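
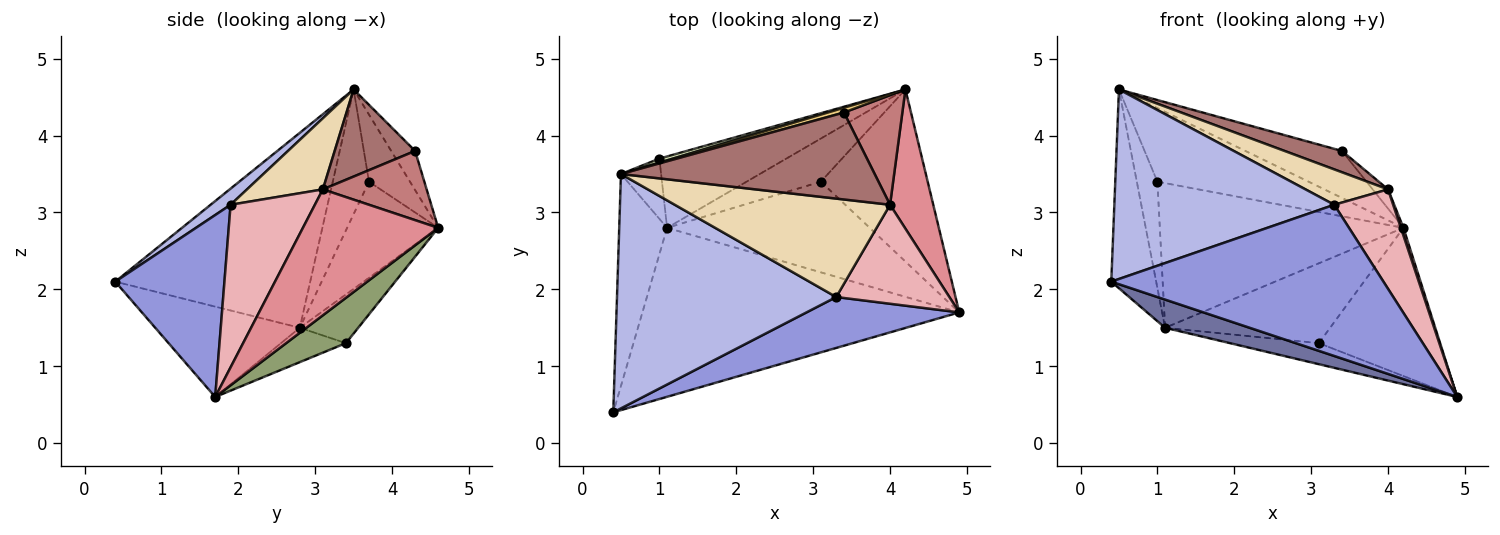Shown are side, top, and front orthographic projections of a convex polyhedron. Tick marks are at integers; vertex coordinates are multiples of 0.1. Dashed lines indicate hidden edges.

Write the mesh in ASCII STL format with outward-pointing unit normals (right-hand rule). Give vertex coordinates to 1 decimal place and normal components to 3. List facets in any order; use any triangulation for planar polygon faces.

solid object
 facet normal -0.271 -0.158 -0.950
  outer loop
   vertex 1.1 2.8 1.5
   vertex 4.9 1.7 0.6
   vertex 0.4 0.4 2.1
  endloop
 endfacet
 facet normal -0.948 0.218 -0.233
  outer loop
   vertex 1.1 2.8 1.5
   vertex 0.4 0.4 2.1
   vertex 0.5 3.5 4.6
  endloop
 endfacet
 facet normal 0.355 -0.886 0.298
  outer loop
   vertex 3.3 1.9 3.1
   vertex 0.4 0.4 2.1
   vertex 4.9 1.7 0.6
  endloop
 endfacet
 facet normal 0.057 -0.628 0.776
  outer loop
   vertex 3.3 1.9 3.1
   vertex 0.5 3.5 4.6
   vertex 0.4 0.4 2.1
  endloop
 endfacet
 facet normal 0.306 0.621 -0.721
  outer loop
   vertex 3.1 3.4 1.3
   vertex 4.2 4.6 2.8
   vertex 4.9 1.7 0.6
  endloop
 endfacet
 facet normal -0.163 0.223 -0.961
  outer loop
   vertex 3.1 3.4 1.3
   vertex 4.9 1.7 0.6
   vertex 1.1 2.8 1.5
  endloop
 endfacet
 facet normal -0.297 0.840 -0.454
  outer loop
   vertex 3.1 3.4 1.3
   vertex 1.1 2.8 1.5
   vertex 4.2 4.6 2.8
  endloop
 endfacet
 facet normal -0.261 0.964 0.052
  outer loop
   vertex 1.0 3.7 3.4
   vertex 0.5 3.5 4.6
   vertex 4.2 4.6 2.8
  endloop
 endfacet
 facet normal -0.318 0.850 -0.420
  outer loop
   vertex 1.0 3.7 3.4
   vertex 4.2 4.6 2.8
   vertex 1.1 2.8 1.5
  endloop
 endfacet
 facet normal -0.837 0.476 -0.270
  outer loop
   vertex 1.0 3.7 3.4
   vertex 1.1 2.8 1.5
   vertex 0.5 3.5 4.6
  endloop
 endfacet
 facet normal -0.239 0.966 0.098
  outer loop
   vertex 3.4 4.3 3.8
   vertex 4.2 4.6 2.8
   vertex 0.5 3.5 4.6
  endloop
 endfacet
 facet normal 0.297 -0.323 0.899
  outer loop
   vertex 4.0 3.1 3.3
   vertex 0.5 3.5 4.6
   vertex 3.3 1.9 3.1
  endloop
 endfacet
 facet normal 0.316 -0.226 0.921
  outer loop
   vertex 4.0 3.1 3.3
   vertex 3.4 4.3 3.8
   vertex 0.5 3.5 4.6
  endloop
 endfacet
 facet normal 0.759 0.112 0.641
  outer loop
   vertex 4.0 3.1 3.3
   vertex 4.2 4.6 2.8
   vertex 3.4 4.3 3.8
  endloop
 endfacet
 facet normal 0.946 -0.018 0.325
  outer loop
   vertex 4.0 3.1 3.3
   vertex 4.9 1.7 0.6
   vertex 4.2 4.6 2.8
  endloop
 endfacet
 facet normal 0.712 -0.498 0.495
  outer loop
   vertex 4.0 3.1 3.3
   vertex 3.3 1.9 3.1
   vertex 4.9 1.7 0.6
  endloop
 endfacet
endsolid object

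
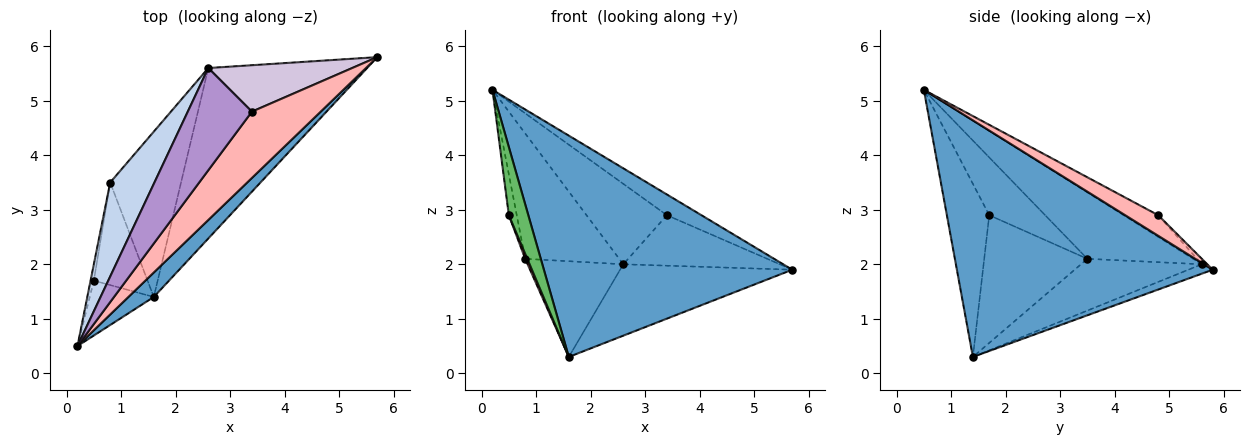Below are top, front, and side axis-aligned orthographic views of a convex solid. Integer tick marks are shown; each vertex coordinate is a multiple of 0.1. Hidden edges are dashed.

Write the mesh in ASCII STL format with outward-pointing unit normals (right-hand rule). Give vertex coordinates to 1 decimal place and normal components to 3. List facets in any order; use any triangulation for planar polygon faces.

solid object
 facet normal 0.715 -0.695 0.077
  outer loop
   vertex 1.6 1.4 0.3
   vertex 5.7 5.8 1.9
   vertex 0.2 0.5 5.2
  endloop
 endfacet
 facet normal -0.669 0.595 0.446
  outer loop
   vertex 2.6 5.6 2.0
   vertex 0.8 3.5 2.1
   vertex 0.2 0.5 5.2
  endloop
 endfacet
 facet normal -0.055 0.386 -0.921
  outer loop
   vertex 2.6 5.6 2.0
   vertex 5.7 5.8 1.9
   vertex 1.6 1.4 0.3
  endloop
 endfacet
 facet normal -0.535 0.423 -0.731
  outer loop
   vertex 2.6 5.6 2.0
   vertex 1.6 1.4 0.3
   vertex 0.8 3.5 2.1
  endloop
 endfacet
 facet normal -0.861 -0.396 -0.319
  outer loop
   vertex 0.5 1.7 2.9
   vertex 1.6 1.4 0.3
   vertex 0.2 0.5 5.2
  endloop
 endfacet
 facet normal -0.989 0.140 -0.056
  outer loop
   vertex 0.5 1.7 2.9
   vertex 0.2 0.5 5.2
   vertex 0.8 3.5 2.1
  endloop
 endfacet
 facet normal -0.922 -0.019 -0.388
  outer loop
   vertex 0.5 1.7 2.9
   vertex 0.8 3.5 2.1
   vertex 1.6 1.4 0.3
  endloop
 endfacet
 facet normal 0.274 0.287 0.918
  outer loop
   vertex 3.4 4.8 2.9
   vertex 0.2 0.5 5.2
   vertex 5.7 5.8 1.9
  endloop
 endfacet
 facet normal -0.257 0.598 0.760
  outer loop
   vertex 3.4 4.8 2.9
   vertex 2.6 5.6 2.0
   vertex 0.2 0.5 5.2
  endloop
 endfacet
 facet normal -0.026 0.736 0.677
  outer loop
   vertex 3.4 4.8 2.9
   vertex 5.7 5.8 1.9
   vertex 2.6 5.6 2.0
  endloop
 endfacet
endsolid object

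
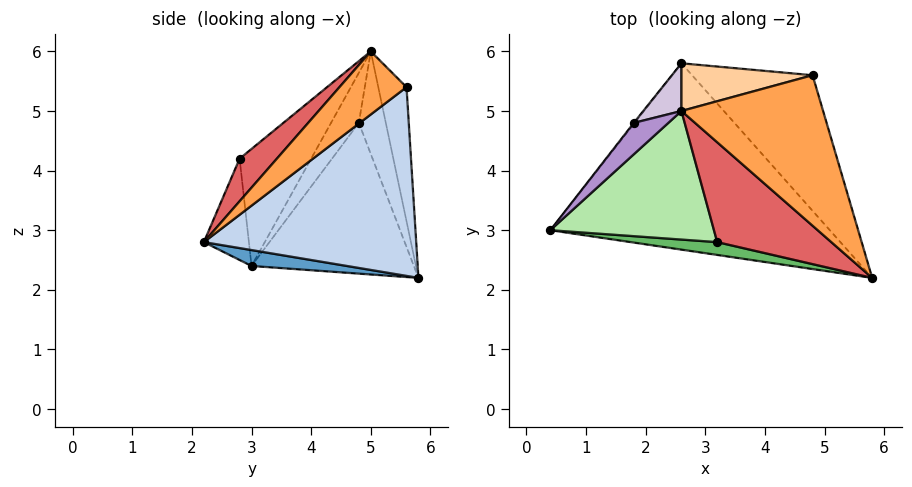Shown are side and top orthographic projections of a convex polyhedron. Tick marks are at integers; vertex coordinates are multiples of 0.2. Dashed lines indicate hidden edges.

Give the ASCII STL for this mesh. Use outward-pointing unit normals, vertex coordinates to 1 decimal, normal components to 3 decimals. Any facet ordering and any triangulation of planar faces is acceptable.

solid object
 facet normal 0.056 -0.115 -0.992
  outer loop
   vertex 2.6 5.8 2.2
   vertex 5.8 2.2 2.8
   vertex 0.4 3.0 2.4
  endloop
 endfacet
 facet normal 0.704 0.551 -0.449
  outer loop
   vertex 4.8 5.6 5.4
   vertex 5.8 2.2 2.8
   vertex 2.6 5.8 2.2
  endloop
 endfacet
 facet normal 0.352 -0.501 0.791
  outer loop
   vertex 4.8 5.6 5.4
   vertex 2.6 5.0 6.0
   vertex 5.8 2.2 2.8
  endloop
 endfacet
 facet normal -0.206 0.958 0.202
  outer loop
   vertex 4.8 5.6 5.4
   vertex 2.6 5.8 2.2
   vertex 2.6 5.0 6.0
  endloop
 endfacet
 facet normal -0.155 -0.979 0.132
  outer loop
   vertex 3.2 2.8 4.2
   vertex 0.4 3.0 2.4
   vertex 5.8 2.2 2.8
  endloop
 endfacet
 facet normal -0.449 -0.636 0.628
  outer loop
   vertex 3.2 2.8 4.2
   vertex 2.6 5.0 6.0
   vertex 0.4 3.0 2.4
  endloop
 endfacet
 facet normal 0.290 -0.557 0.778
  outer loop
   vertex 3.2 2.8 4.2
   vertex 5.8 2.2 2.8
   vertex 2.6 5.0 6.0
  endloop
 endfacet
 facet normal -0.786 0.618 -0.004
  outer loop
   vertex 1.8 4.8 4.8
   vertex 2.6 5.8 2.2
   vertex 0.4 3.0 2.4
  endloop
 endfacet
 facet normal -0.817 -0.117 0.564
  outer loop
   vertex 1.8 4.8 4.8
   vertex 0.4 3.0 2.4
   vertex 2.6 5.0 6.0
  endloop
 endfacet
 facet normal -0.484 0.856 0.180
  outer loop
   vertex 1.8 4.8 4.8
   vertex 2.6 5.0 6.0
   vertex 2.6 5.8 2.2
  endloop
 endfacet
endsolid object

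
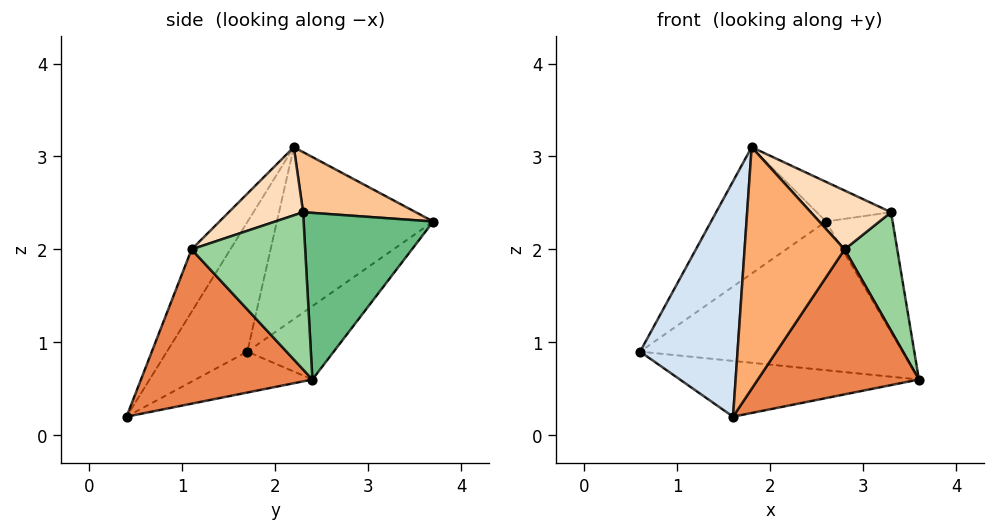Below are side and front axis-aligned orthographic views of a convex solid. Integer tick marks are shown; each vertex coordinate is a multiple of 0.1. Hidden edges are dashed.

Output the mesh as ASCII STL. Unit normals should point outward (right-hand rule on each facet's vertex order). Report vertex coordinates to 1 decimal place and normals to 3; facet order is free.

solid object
 facet normal -0.231 0.702 -0.673
  outer loop
   vertex 2.6 3.7 2.3
   vertex 3.6 2.4 0.6
   vertex 0.6 1.7 0.9
  endloop
 endfacet
 facet normal -0.771 0.567 0.292
  outer loop
   vertex 1.8 2.2 3.1
   vertex 2.6 3.7 2.3
   vertex 0.6 1.7 0.9
  endloop
 endfacet
 facet normal -0.175 0.359 -0.917
  outer loop
   vertex 1.6 0.4 0.2
   vertex 0.6 1.7 0.9
   vertex 3.6 2.4 0.6
  endloop
 endfacet
 facet normal -0.564 -0.683 0.463
  outer loop
   vertex 1.6 0.4 0.2
   vertex 1.8 2.2 3.1
   vertex 0.6 1.7 0.9
  endloop
 endfacet
 facet normal 0.712 -0.669 -0.214
  outer loop
   vertex 2.8 1.1 2.0
   vertex 1.6 0.4 0.2
   vertex 3.6 2.4 0.6
  endloop
 endfacet
 facet normal -0.310 -0.798 0.517
  outer loop
   vertex 2.8 1.1 2.0
   vertex 1.8 2.2 3.1
   vertex 1.6 0.4 0.2
  endloop
 endfacet
 facet normal 0.394 0.260 0.882
  outer loop
   vertex 3.3 2.3 2.4
   vertex 2.6 3.7 2.3
   vertex 1.8 2.2 3.1
  endloop
 endfacet
 facet normal 0.404 -0.436 0.804
  outer loop
   vertex 3.3 2.3 2.4
   vertex 1.8 2.2 3.1
   vertex 2.8 1.1 2.0
  endloop
 endfacet
 facet normal 0.876 0.450 0.171
  outer loop
   vertex 3.3 2.3 2.4
   vertex 3.6 2.4 0.6
   vertex 2.6 3.7 2.3
  endloop
 endfacet
 facet normal 0.900 -0.417 0.127
  outer loop
   vertex 3.3 2.3 2.4
   vertex 2.8 1.1 2.0
   vertex 3.6 2.4 0.6
  endloop
 endfacet
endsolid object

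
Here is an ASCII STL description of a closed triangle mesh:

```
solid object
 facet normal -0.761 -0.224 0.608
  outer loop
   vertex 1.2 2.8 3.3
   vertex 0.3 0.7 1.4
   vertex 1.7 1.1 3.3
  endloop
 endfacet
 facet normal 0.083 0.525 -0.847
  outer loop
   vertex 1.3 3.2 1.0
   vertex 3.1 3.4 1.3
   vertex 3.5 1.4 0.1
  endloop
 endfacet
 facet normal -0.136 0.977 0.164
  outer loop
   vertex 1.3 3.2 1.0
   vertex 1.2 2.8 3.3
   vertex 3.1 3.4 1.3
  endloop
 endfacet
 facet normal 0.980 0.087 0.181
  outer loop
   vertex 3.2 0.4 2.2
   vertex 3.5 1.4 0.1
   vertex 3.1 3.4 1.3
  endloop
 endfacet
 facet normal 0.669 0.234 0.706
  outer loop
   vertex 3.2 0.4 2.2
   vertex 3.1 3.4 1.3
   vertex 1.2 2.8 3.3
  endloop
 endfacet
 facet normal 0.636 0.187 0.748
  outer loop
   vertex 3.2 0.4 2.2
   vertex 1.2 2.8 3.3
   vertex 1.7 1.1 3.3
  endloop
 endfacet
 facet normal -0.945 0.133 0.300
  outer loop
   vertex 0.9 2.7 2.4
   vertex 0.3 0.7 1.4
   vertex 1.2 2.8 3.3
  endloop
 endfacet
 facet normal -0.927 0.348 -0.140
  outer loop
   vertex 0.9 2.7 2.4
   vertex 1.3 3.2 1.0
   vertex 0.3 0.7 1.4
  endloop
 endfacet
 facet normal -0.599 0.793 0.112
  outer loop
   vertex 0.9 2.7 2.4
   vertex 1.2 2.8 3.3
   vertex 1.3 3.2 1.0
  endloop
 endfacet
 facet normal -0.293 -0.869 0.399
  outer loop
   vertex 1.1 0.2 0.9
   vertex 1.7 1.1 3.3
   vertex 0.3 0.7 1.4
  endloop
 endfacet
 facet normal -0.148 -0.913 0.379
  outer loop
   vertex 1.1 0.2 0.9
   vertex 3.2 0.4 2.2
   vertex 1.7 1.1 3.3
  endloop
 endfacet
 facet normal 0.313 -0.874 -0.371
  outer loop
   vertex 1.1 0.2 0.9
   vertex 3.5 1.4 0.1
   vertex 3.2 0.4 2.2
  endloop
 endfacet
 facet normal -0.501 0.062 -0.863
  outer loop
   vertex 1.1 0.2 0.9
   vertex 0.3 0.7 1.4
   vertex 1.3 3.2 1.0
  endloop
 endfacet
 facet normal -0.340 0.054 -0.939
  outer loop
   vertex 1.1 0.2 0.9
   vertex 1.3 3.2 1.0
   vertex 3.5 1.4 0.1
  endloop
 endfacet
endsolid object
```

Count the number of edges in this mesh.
21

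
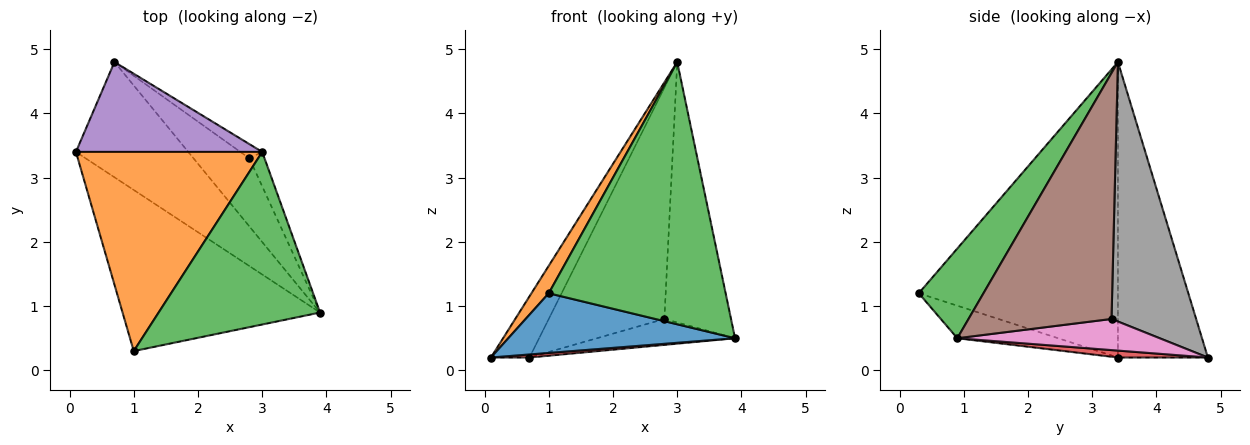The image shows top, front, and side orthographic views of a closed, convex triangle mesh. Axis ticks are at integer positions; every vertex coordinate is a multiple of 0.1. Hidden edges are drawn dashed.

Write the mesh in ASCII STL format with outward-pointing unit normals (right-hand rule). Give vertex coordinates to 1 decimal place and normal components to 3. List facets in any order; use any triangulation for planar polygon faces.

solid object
 facet normal -0.153 -0.343 -0.927
  outer loop
   vertex 1.0 0.3 1.2
   vertex 0.1 3.4 0.2
   vertex 3.9 0.9 0.5
  endloop
 endfacet
 facet normal -0.844 -0.073 0.532
  outer loop
   vertex 3.0 3.4 4.8
   vertex 0.1 3.4 0.2
   vertex 1.0 0.3 1.2
  endloop
 endfacet
 facet normal 0.292 -0.799 0.526
  outer loop
   vertex 3.0 3.4 4.8
   vertex 1.0 0.3 1.2
   vertex 3.9 0.9 0.5
  endloop
 endfacet
 facet normal 0.061 -0.026 -0.998
  outer loop
   vertex 0.7 4.8 0.2
   vertex 3.9 0.9 0.5
   vertex 0.1 3.4 0.2
  endloop
 endfacet
 facet normal -0.795 0.341 0.501
  outer loop
   vertex 0.7 4.8 0.2
   vertex 0.1 3.4 0.2
   vertex 3.0 3.4 4.8
  endloop
 endfacet
 facet normal 0.905 0.422 -0.056
  outer loop
   vertex 2.8 3.3 0.8
   vertex 3.0 3.4 4.8
   vertex 3.9 0.9 0.5
  endloop
 endfacet
 facet normal 0.462 0.315 -0.829
  outer loop
   vertex 2.8 3.3 0.8
   vertex 3.9 0.9 0.5
   vertex 0.7 4.8 0.2
  endloop
 endfacet
 facet normal 0.590 0.806 -0.050
  outer loop
   vertex 2.8 3.3 0.8
   vertex 0.7 4.8 0.2
   vertex 3.0 3.4 4.8
  endloop
 endfacet
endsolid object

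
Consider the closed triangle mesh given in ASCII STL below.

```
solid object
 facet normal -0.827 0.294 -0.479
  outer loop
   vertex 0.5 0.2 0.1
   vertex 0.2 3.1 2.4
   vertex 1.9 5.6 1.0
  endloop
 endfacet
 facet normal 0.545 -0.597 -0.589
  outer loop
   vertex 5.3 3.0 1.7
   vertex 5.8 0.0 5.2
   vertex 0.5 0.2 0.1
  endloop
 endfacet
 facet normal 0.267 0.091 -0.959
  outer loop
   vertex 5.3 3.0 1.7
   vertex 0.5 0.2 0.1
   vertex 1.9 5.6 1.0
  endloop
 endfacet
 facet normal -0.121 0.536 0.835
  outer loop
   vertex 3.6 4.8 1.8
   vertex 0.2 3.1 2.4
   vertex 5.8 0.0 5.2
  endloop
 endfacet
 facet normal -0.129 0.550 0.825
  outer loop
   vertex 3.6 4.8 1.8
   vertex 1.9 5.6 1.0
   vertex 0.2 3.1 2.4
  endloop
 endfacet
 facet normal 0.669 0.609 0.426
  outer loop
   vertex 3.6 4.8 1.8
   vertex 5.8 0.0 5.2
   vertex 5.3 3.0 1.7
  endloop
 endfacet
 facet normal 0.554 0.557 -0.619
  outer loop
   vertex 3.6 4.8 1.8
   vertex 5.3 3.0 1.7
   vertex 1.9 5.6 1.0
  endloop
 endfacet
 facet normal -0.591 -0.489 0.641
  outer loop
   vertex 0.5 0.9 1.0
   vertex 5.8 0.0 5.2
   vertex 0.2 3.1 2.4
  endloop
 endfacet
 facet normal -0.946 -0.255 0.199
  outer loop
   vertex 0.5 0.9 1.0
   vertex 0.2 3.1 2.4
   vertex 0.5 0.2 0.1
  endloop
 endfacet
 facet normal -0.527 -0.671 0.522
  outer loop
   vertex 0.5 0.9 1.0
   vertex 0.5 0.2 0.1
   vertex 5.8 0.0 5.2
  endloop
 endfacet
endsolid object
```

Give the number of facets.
10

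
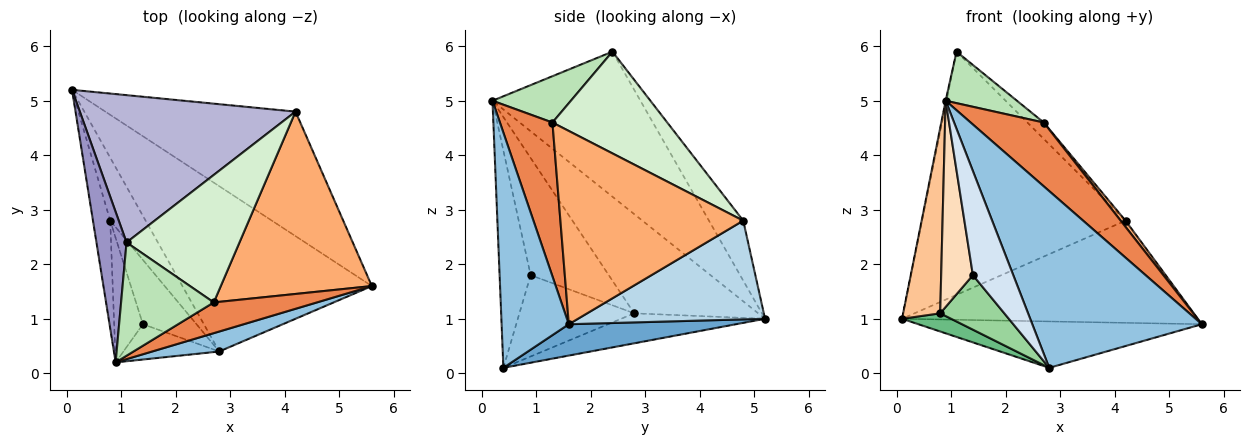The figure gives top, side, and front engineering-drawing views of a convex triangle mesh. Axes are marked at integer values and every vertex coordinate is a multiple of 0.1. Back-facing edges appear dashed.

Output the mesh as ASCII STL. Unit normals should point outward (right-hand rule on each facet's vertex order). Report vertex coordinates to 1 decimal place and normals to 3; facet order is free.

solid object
 facet normal 0.157 0.267 -0.951
  outer loop
   vertex 2.8 0.4 0.1
   vertex 0.1 5.2 1.0
   vertex 5.6 1.6 0.9
  endloop
 endfacet
 facet normal 0.366 -0.925 0.104
  outer loop
   vertex 2.8 0.4 0.1
   vertex 5.6 1.6 0.9
   vertex 0.9 0.2 5.0
  endloop
 endfacet
 facet normal 0.372 0.589 -0.717
  outer loop
   vertex 4.2 4.8 2.8
   vertex 5.6 1.6 0.9
   vertex 0.1 5.2 1.0
  endloop
 endfacet
 facet normal -0.589 -0.766 -0.259
  outer loop
   vertex 1.4 0.9 1.8
   vertex 2.8 0.4 0.1
   vertex 0.9 0.2 5.0
  endloop
 endfacet
 facet normal 0.543 -0.756 0.364
  outer loop
   vertex 2.7 1.3 4.6
   vertex 0.9 0.2 5.0
   vertex 5.6 1.6 0.9
  endloop
 endfacet
 facet normal 0.788 -0.021 0.616
  outer loop
   vertex 2.7 1.3 4.6
   vertex 5.6 1.6 0.9
   vertex 4.2 4.8 2.8
  endloop
 endfacet
 facet normal -0.945 -0.282 -0.164
  outer loop
   vertex 0.8 2.8 1.1
   vertex 0.9 0.2 5.0
   vertex 0.1 5.2 1.0
  endloop
 endfacet
 facet normal -0.904 -0.367 -0.221
  outer loop
   vertex 0.8 2.8 1.1
   vertex 1.4 0.9 1.8
   vertex 0.9 0.2 5.0
  endloop
 endfacet
 facet normal -0.631 -0.215 -0.746
  outer loop
   vertex 0.8 2.8 1.1
   vertex 0.1 5.2 1.0
   vertex 2.8 0.4 0.1
  endloop
 endfacet
 facet normal -0.757 -0.423 -0.499
  outer loop
   vertex 0.8 2.8 1.1
   vertex 2.8 0.4 0.1
   vertex 1.4 0.9 1.8
  endloop
 endfacet
 facet normal 0.414 -0.377 0.829
  outer loop
   vertex 1.1 2.4 5.9
   vertex 0.9 0.2 5.0
   vertex 2.7 1.3 4.6
  endloop
 endfacet
 facet normal 0.666 0.095 0.740
  outer loop
   vertex 1.1 2.4 5.9
   vertex 2.7 1.3 4.6
   vertex 4.2 4.8 2.8
  endloop
 endfacet
 facet normal -0.979 0.006 0.203
  outer loop
   vertex 1.1 2.4 5.9
   vertex 0.1 5.2 1.0
   vertex 0.9 0.2 5.0
  endloop
 endfacet
 facet normal -0.143 0.847 0.513
  outer loop
   vertex 1.1 2.4 5.9
   vertex 4.2 4.8 2.8
   vertex 0.1 5.2 1.0
  endloop
 endfacet
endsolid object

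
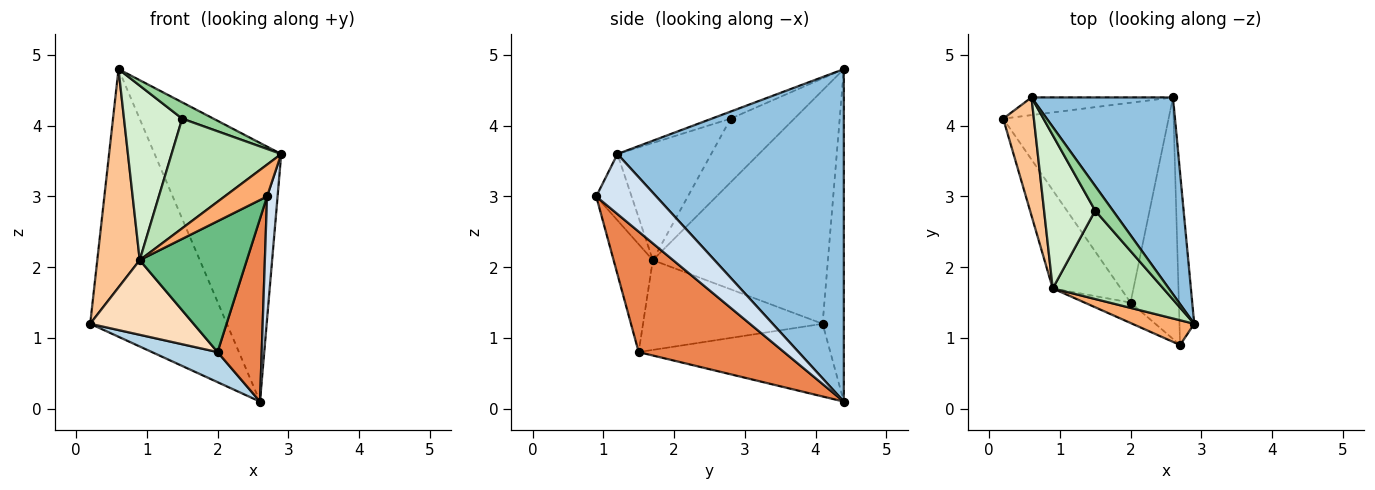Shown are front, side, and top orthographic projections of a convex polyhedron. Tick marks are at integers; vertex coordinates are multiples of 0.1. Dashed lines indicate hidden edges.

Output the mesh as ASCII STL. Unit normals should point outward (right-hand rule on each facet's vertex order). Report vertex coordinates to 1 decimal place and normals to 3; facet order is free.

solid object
 facet normal -0.153 0.986 -0.065
  outer loop
   vertex 0.6 4.4 4.8
   vertex 2.6 4.4 0.1
   vertex 0.2 4.1 1.2
  endloop
 endfacet
 facet normal 0.818 0.458 0.348
  outer loop
   vertex 0.6 4.4 4.8
   vertex 2.9 1.2 3.6
   vertex 2.6 4.4 0.1
  endloop
 endfacet
 facet normal -0.399 -0.136 -0.907
  outer loop
   vertex 2.0 1.5 0.8
   vertex 0.2 4.1 1.2
   vertex 2.6 4.4 0.1
  endloop
 endfacet
 facet normal 0.957 -0.168 -0.235
  outer loop
   vertex 2.7 0.9 3.0
   vertex 2.6 4.4 0.1
   vertex 2.9 1.2 3.6
  endloop
 endfacet
 facet normal 0.893 -0.271 -0.358
  outer loop
   vertex 2.7 0.9 3.0
   vertex 2.0 1.5 0.8
   vertex 2.6 4.4 0.1
  endloop
 endfacet
 facet normal -0.550 -0.659 0.513
  outer loop
   vertex 0.9 1.7 2.1
   vertex 2.7 0.9 3.0
   vertex 2.9 1.2 3.6
  endloop
 endfacet
 facet normal -0.964 -0.234 0.127
  outer loop
   vertex 0.9 1.7 2.1
   vertex 0.6 4.4 4.8
   vertex 0.2 4.1 1.2
  endloop
 endfacet
 facet normal -0.724 -0.417 -0.549
  outer loop
   vertex 0.9 1.7 2.1
   vertex 0.2 4.1 1.2
   vertex 2.0 1.5 0.8
  endloop
 endfacet
 facet normal -0.340 -0.929 -0.145
  outer loop
   vertex 0.9 1.7 2.1
   vertex 2.0 1.5 0.8
   vertex 2.7 0.9 3.0
  endloop
 endfacet
 facet normal -0.316 -0.524 0.791
  outer loop
   vertex 1.5 2.8 4.1
   vertex 2.9 1.2 3.6
   vertex 0.6 4.4 4.8
  endloop
 endfacet
 facet normal -0.554 -0.648 0.523
  outer loop
   vertex 1.5 2.8 4.1
   vertex 0.9 1.7 2.1
   vertex 2.9 1.2 3.6
  endloop
 endfacet
 facet normal -0.635 -0.580 0.510
  outer loop
   vertex 1.5 2.8 4.1
   vertex 0.6 4.4 4.8
   vertex 0.9 1.7 2.1
  endloop
 endfacet
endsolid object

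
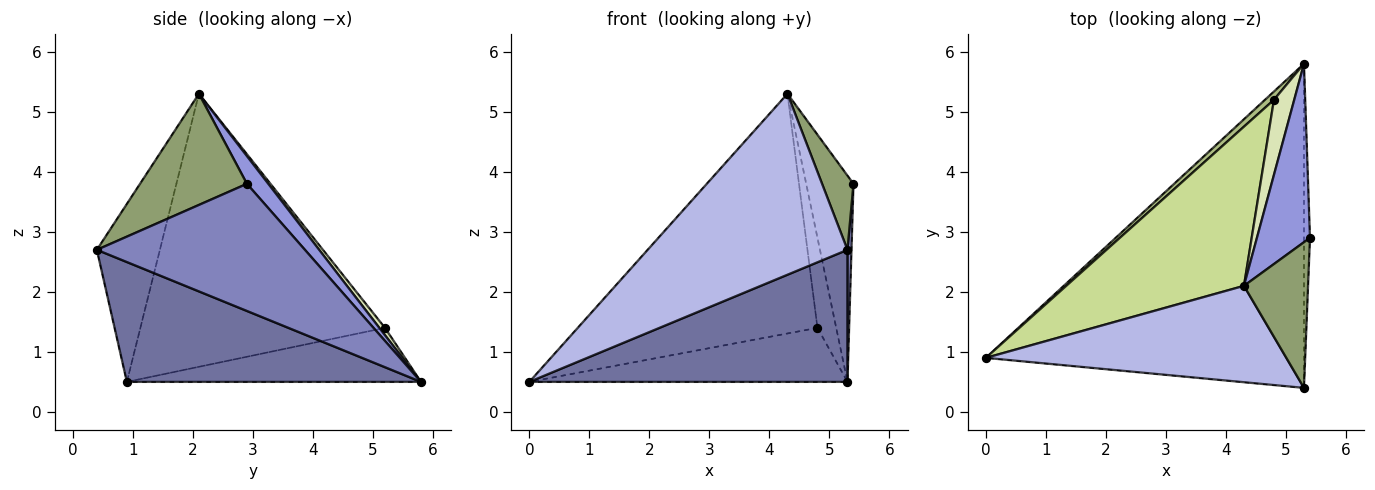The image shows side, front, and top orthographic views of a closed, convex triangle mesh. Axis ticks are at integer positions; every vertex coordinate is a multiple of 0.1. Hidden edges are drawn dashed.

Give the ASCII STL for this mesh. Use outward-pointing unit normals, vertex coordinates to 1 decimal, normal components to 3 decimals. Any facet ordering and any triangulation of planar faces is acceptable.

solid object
 facet normal 0.329 -0.356 -0.874
  outer loop
   vertex 5.3 0.4 2.7
   vertex 0.0 0.9 0.5
   vertex 5.3 5.8 0.5
  endloop
 endfacet
 facet normal 0.999 -0.019 -0.047
  outer loop
   vertex 5.3 0.4 2.7
   vertex 5.3 5.8 0.5
   vertex 5.4 2.9 3.8
  endloop
 endfacet
 facet normal 0.324 0.716 0.619
  outer loop
   vertex 4.3 2.1 5.3
   vertex 5.4 2.9 3.8
   vertex 5.3 5.8 0.5
  endloop
 endfacet
 facet normal -0.268 -0.850 0.453
  outer loop
   vertex 4.3 2.1 5.3
   vertex 0.0 0.9 0.5
   vertex 5.3 0.4 2.7
  endloop
 endfacet
 facet normal 0.840 -0.247 0.484
  outer loop
   vertex 4.3 2.1 5.3
   vertex 5.3 0.4 2.7
   vertex 5.4 2.9 3.8
  endloop
 endfacet
 facet normal -0.675 0.730 0.112
  outer loop
   vertex 4.8 5.2 1.4
   vertex 5.3 5.8 0.5
   vertex 0.0 0.9 0.5
  endloop
 endfacet
 facet normal -0.648 0.635 0.422
  outer loop
   vertex 4.8 5.2 1.4
   vertex 0.0 0.9 0.5
   vertex 4.3 2.1 5.3
  endloop
 endfacet
 facet normal 0.225 0.749 0.624
  outer loop
   vertex 4.8 5.2 1.4
   vertex 4.3 2.1 5.3
   vertex 5.3 5.8 0.5
  endloop
 endfacet
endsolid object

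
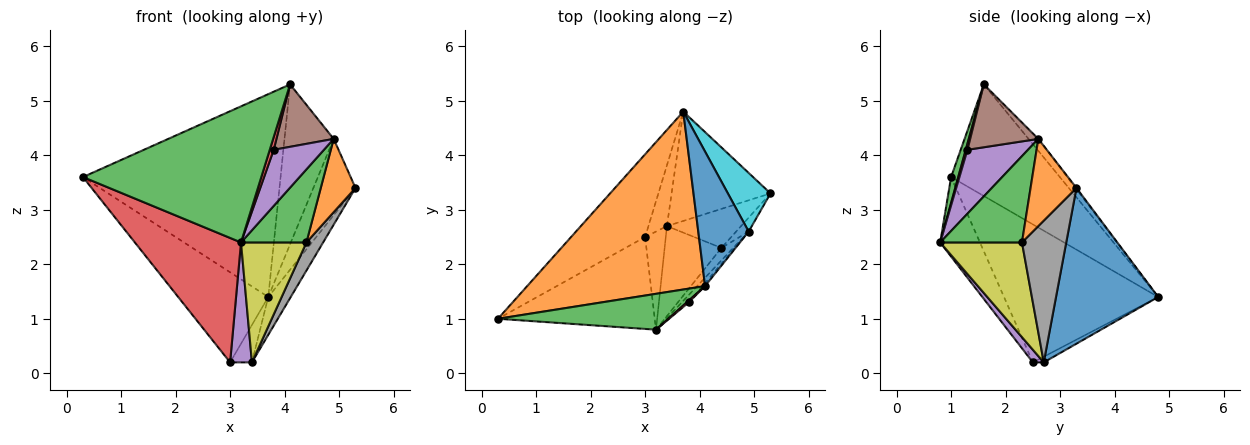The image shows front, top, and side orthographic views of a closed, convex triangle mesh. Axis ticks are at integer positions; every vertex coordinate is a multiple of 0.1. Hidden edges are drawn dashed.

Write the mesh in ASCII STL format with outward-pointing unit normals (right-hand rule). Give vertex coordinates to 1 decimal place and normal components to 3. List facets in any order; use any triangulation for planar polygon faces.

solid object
 facet normal 0.830 0.183 -0.527
  outer loop
   vertex 3.4 2.7 0.2
   vertex 3.7 4.8 1.4
   vertex 5.3 3.3 3.4
  endloop
 endfacet
 facet normal -0.382 0.695 0.609
  outer loop
   vertex 4.1 1.6 5.3
   vertex 3.7 4.8 1.4
   vertex 0.3 1.0 3.6
  endloop
 endfacet
 facet normal 0.039 -0.966 0.255
  outer loop
   vertex 4.1 1.6 5.3
   vertex 0.3 1.0 3.6
   vertex 3.2 0.8 2.4
  endloop
 endfacet
 facet normal -0.289 -0.770 -0.569
  outer loop
   vertex 3.0 2.5 0.2
   vertex 3.2 0.8 2.4
   vertex 0.3 1.0 3.6
  endloop
 endfacet
 facet normal 0.361 -0.722 -0.591
  outer loop
   vertex 3.0 2.5 0.2
   vertex 3.4 2.7 0.2
   vertex 3.2 0.8 2.4
  endloop
 endfacet
 facet normal -0.784 0.458 -0.420
  outer loop
   vertex 3.0 2.5 0.2
   vertex 0.3 1.0 3.6
   vertex 3.7 4.8 1.4
  endloop
 endfacet
 facet normal -0.253 0.507 -0.824
  outer loop
   vertex 3.0 2.5 0.2
   vertex 3.7 4.8 1.4
   vertex 3.4 2.7 0.2
  endloop
 endfacet
 facet normal 0.840 -0.317 -0.440
  outer loop
   vertex 4.4 2.3 2.4
   vertex 3.4 2.7 0.2
   vertex 5.3 3.3 3.4
  endloop
 endfacet
 facet normal 0.707 -0.566 -0.424
  outer loop
   vertex 4.4 2.3 2.4
   vertex 3.2 0.8 2.4
   vertex 3.4 2.7 0.2
  endloop
 endfacet
 facet normal -0.018 0.793 0.609
  outer loop
   vertex 4.9 2.6 4.3
   vertex 5.3 3.3 3.4
   vertex 3.7 4.8 1.4
  endloop
 endfacet
 facet normal -0.150 0.757 0.636
  outer loop
   vertex 4.9 2.6 4.3
   vertex 3.7 4.8 1.4
   vertex 4.1 1.6 5.3
  endloop
 endfacet
 facet normal 0.792 -0.599 -0.114
  outer loop
   vertex 4.9 2.6 4.3
   vertex 4.4 2.3 2.4
   vertex 5.3 3.3 3.4
  endloop
 endfacet
 facet normal 0.776 -0.621 -0.106
  outer loop
   vertex 4.9 2.6 4.3
   vertex 3.2 0.8 2.4
   vertex 4.4 2.3 2.4
  endloop
 endfacet
 facet normal 0.391 -0.911 0.130
  outer loop
   vertex 3.8 1.3 4.1
   vertex 4.1 1.6 5.3
   vertex 3.2 0.8 2.4
  endloop
 endfacet
 facet normal 0.767 -0.636 -0.084
  outer loop
   vertex 3.8 1.3 4.1
   vertex 3.2 0.8 2.4
   vertex 4.9 2.6 4.3
  endloop
 endfacet
 facet normal 0.765 -0.643 -0.031
  outer loop
   vertex 3.8 1.3 4.1
   vertex 4.9 2.6 4.3
   vertex 4.1 1.6 5.3
  endloop
 endfacet
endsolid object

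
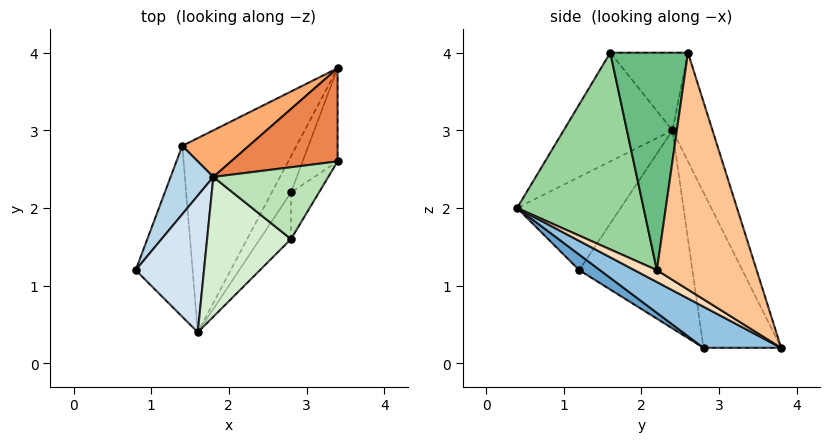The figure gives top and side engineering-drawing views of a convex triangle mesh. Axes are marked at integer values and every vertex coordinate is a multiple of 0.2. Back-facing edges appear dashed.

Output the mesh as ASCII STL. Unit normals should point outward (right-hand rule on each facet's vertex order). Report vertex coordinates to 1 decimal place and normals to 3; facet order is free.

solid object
 facet normal 0.215 -0.574 -0.790
  outer loop
   vertex 1.6 0.4 2.0
   vertex 0.8 1.2 1.2
   vertex 1.4 2.8 0.2
  endloop
 endfacet
 facet normal 0.280 -0.561 -0.779
  outer loop
   vertex 1.6 0.4 2.0
   vertex 1.4 2.8 0.2
   vertex 3.4 3.8 0.2
  endloop
 endfacet
 facet normal -0.875 0.446 0.189
  outer loop
   vertex 1.8 2.4 3.0
   vertex 1.4 2.8 0.2
   vertex 0.8 1.2 1.2
  endloop
 endfacet
 facet normal -0.788 -0.210 0.578
  outer loop
   vertex 1.8 2.4 3.0
   vertex 0.8 1.2 1.2
   vertex 1.6 0.4 2.0
  endloop
 endfacet
 facet normal -0.294 0.911 0.288
  outer loop
   vertex 1.8 2.4 3.0
   vertex 3.4 2.6 4.0
   vertex 3.4 3.8 0.2
  endloop
 endfacet
 facet normal -0.439 0.878 0.188
  outer loop
   vertex 1.8 2.4 3.0
   vertex 3.4 3.8 0.2
   vertex 1.4 2.8 0.2
  endloop
 endfacet
 facet normal 0.898 -0.420 -0.132
  outer loop
   vertex 2.8 2.2 1.2
   vertex 3.4 3.8 0.2
   vertex 3.4 2.6 4.0
  endloop
 endfacet
 facet normal 0.425 -0.589 -0.687
  outer loop
   vertex 2.8 2.2 1.2
   vertex 1.6 0.4 2.0
   vertex 3.4 3.8 0.2
  endloop
 endfacet
 facet normal 0.852 -0.511 -0.110
  outer loop
   vertex 2.8 1.6 4.0
   vertex 2.8 2.2 1.2
   vertex 3.4 2.6 4.0
  endloop
 endfacet
 facet normal 0.799 -0.588 -0.126
  outer loop
   vertex 2.8 1.6 4.0
   vertex 1.6 0.4 2.0
   vertex 2.8 2.2 1.2
  endloop
 endfacet
 facet normal -0.531 0.318 0.785
  outer loop
   vertex 2.8 1.6 4.0
   vertex 3.4 2.6 4.0
   vertex 1.8 2.4 3.0
  endloop
 endfacet
 facet normal -0.772 -0.221 0.596
  outer loop
   vertex 2.8 1.6 4.0
   vertex 1.8 2.4 3.0
   vertex 1.6 0.4 2.0
  endloop
 endfacet
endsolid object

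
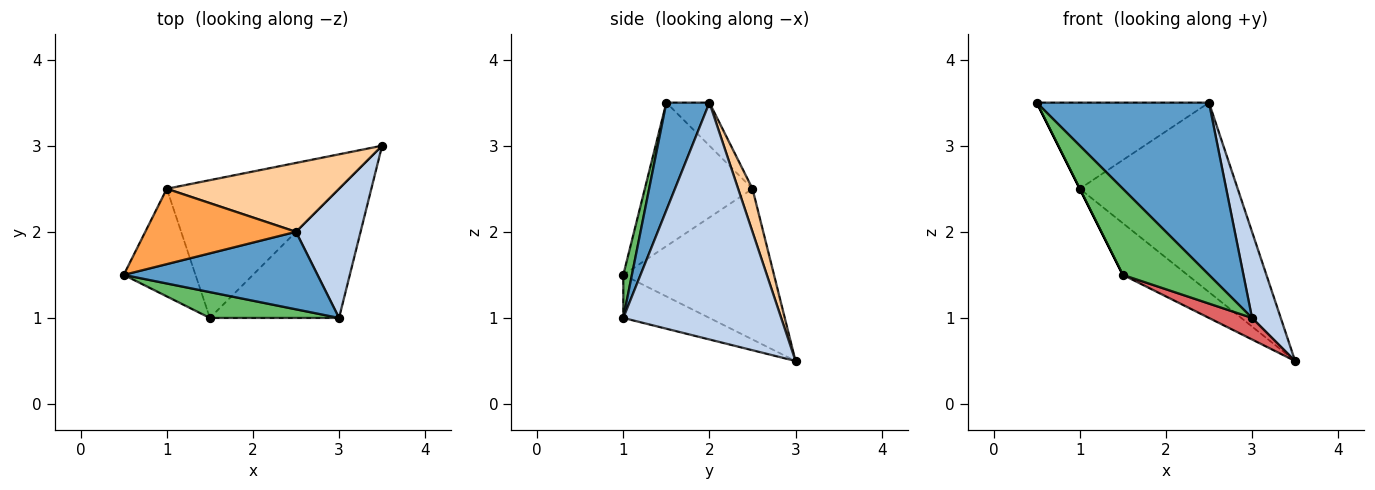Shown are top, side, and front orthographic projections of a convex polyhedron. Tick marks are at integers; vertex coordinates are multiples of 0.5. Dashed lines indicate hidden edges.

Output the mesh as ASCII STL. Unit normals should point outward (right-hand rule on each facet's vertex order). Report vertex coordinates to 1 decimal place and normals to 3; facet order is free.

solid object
 facet normal 0.222 -0.889 0.400
  outer loop
   vertex 2.5 2.0 3.5
   vertex 0.5 1.5 3.5
   vertex 3.0 1.0 1.0
  endloop
 endfacet
 facet normal 0.950 -0.173 0.259
  outer loop
   vertex 2.5 2.0 3.5
   vertex 3.0 1.0 1.0
   vertex 3.5 3.0 0.5
  endloop
 endfacet
 facet normal -0.185 0.740 0.647
  outer loop
   vertex 1.0 2.5 2.5
   vertex 0.5 1.5 3.5
   vertex 2.5 2.0 3.5
  endloop
 endfacet
 facet normal 0.085 0.936 0.341
  outer loop
   vertex 1.0 2.5 2.5
   vertex 2.5 2.0 3.5
   vertex 3.5 3.0 0.5
  endloop
 endfacet
 facet normal 0.095 -0.953 0.286
  outer loop
   vertex 1.5 1.0 1.5
   vertex 3.0 1.0 1.0
   vertex 0.5 1.5 3.5
  endloop
 endfacet
 facet normal -0.894 0.000 -0.447
  outer loop
   vertex 1.5 1.0 1.5
   vertex 0.5 1.5 3.5
   vertex 1.0 2.5 2.5
  endloop
 endfacet
 facet normal -0.312 -0.156 -0.937
  outer loop
   vertex 1.5 1.0 1.5
   vertex 3.5 3.0 0.5
   vertex 3.0 1.0 1.0
  endloop
 endfacet
 facet normal -0.634 0.272 -0.724
  outer loop
   vertex 1.5 1.0 1.5
   vertex 1.0 2.5 2.5
   vertex 3.5 3.0 0.5
  endloop
 endfacet
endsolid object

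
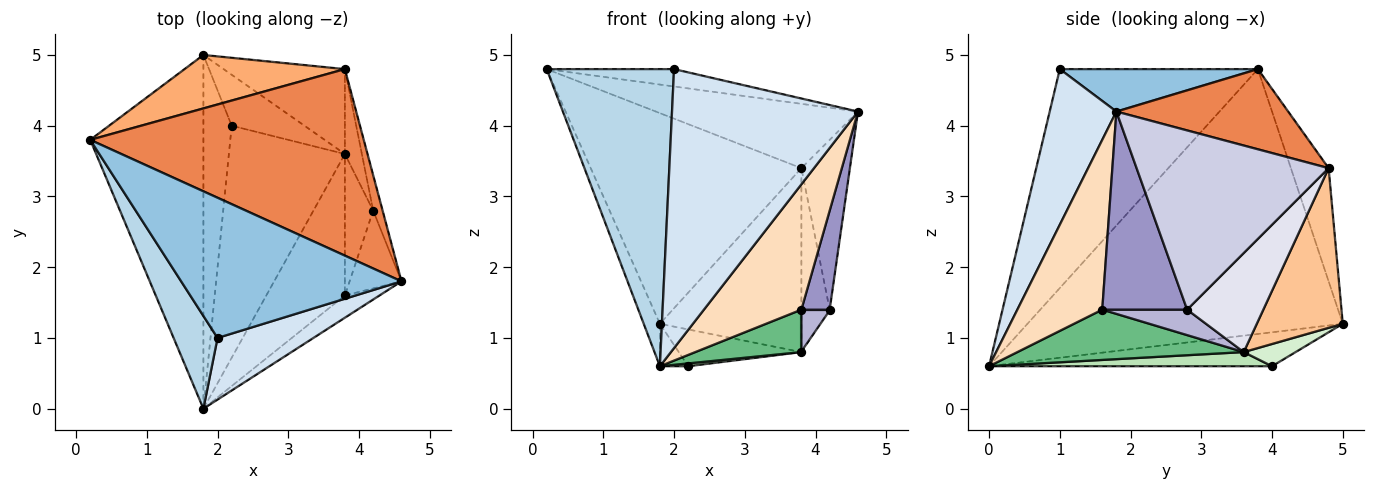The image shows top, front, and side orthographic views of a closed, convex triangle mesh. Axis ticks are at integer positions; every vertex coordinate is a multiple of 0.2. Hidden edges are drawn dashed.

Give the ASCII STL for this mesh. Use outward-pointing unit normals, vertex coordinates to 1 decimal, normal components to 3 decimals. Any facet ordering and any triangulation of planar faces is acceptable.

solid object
 facet normal -0.919 0.047 -0.393
  outer loop
   vertex 1.8 5.0 1.2
   vertex 1.8 0.0 0.6
   vertex 0.2 3.8 4.8
  endloop
 endfacet
 facet normal 0.188 0.121 0.975
  outer loop
   vertex 2.0 1.0 4.8
   vertex 4.6 1.8 4.2
   vertex 0.2 3.8 4.8
  endloop
 endfacet
 facet normal -0.829 -0.533 0.166
  outer loop
   vertex 2.0 1.0 4.8
   vertex 0.2 3.8 4.8
   vertex 1.8 0.0 0.6
  endloop
 endfacet
 facet normal 0.331 -0.922 0.204
  outer loop
   vertex 2.0 1.0 4.8
   vertex 1.8 0.0 0.6
   vertex 4.6 1.8 4.2
  endloop
 endfacet
 facet normal 0.267 0.314 0.911
  outer loop
   vertex 3.8 4.8 3.4
   vertex 0.2 3.8 4.8
   vertex 4.6 1.8 4.2
  endloop
 endfacet
 facet normal -0.171 0.955 0.242
  outer loop
   vertex 3.8 4.8 3.4
   vertex 1.8 5.0 1.2
   vertex 0.2 3.8 4.8
  endloop
 endfacet
 facet normal 0.483 0.795 -0.367
  outer loop
   vertex 3.8 4.8 3.4
   vertex 3.8 3.6 0.8
   vertex 1.8 5.0 1.2
  endloop
 endfacet
 facet normal 0.651 -0.747 -0.133
  outer loop
   vertex 3.8 1.6 1.4
   vertex 4.6 1.8 4.2
   vertex 1.8 0.0 0.6
  endloop
 endfacet
 facet normal 0.523 -0.245 -0.817
  outer loop
   vertex 3.8 1.6 1.4
   vertex 1.8 0.0 0.6
   vertex 3.8 3.6 0.8
  endloop
 endfacet
 facet normal -0.766 0.077 -0.638
  outer loop
   vertex 2.2 4.0 0.6
   vertex 1.8 0.0 0.6
   vertex 1.8 5.0 1.2
  endloop
 endfacet
 facet normal 0.121 -0.012 -0.993
  outer loop
   vertex 2.2 4.0 0.6
   vertex 3.8 3.6 0.8
   vertex 1.8 0.0 0.6
  endloop
 endfacet
 facet normal 0.240 0.568 -0.787
  outer loop
   vertex 2.2 4.0 0.6
   vertex 1.8 5.0 1.2
   vertex 3.8 3.6 0.8
  endloop
 endfacet
 facet normal 0.921 -0.307 -0.241
  outer loop
   vertex 4.2 2.8 1.4
   vertex 4.6 1.8 4.2
   vertex 3.8 1.6 1.4
  endloop
 endfacet
 facet normal 0.653 -0.218 -0.725
  outer loop
   vertex 4.2 2.8 1.4
   vertex 3.8 1.6 1.4
   vertex 3.8 3.6 0.8
  endloop
 endfacet
 facet normal 0.968 0.245 -0.051
  outer loop
   vertex 4.2 2.8 1.4
   vertex 3.8 4.8 3.4
   vertex 4.6 1.8 4.2
  endloop
 endfacet
 facet normal 0.926 0.344 -0.159
  outer loop
   vertex 4.2 2.8 1.4
   vertex 3.8 3.6 0.8
   vertex 3.8 4.8 3.4
  endloop
 endfacet
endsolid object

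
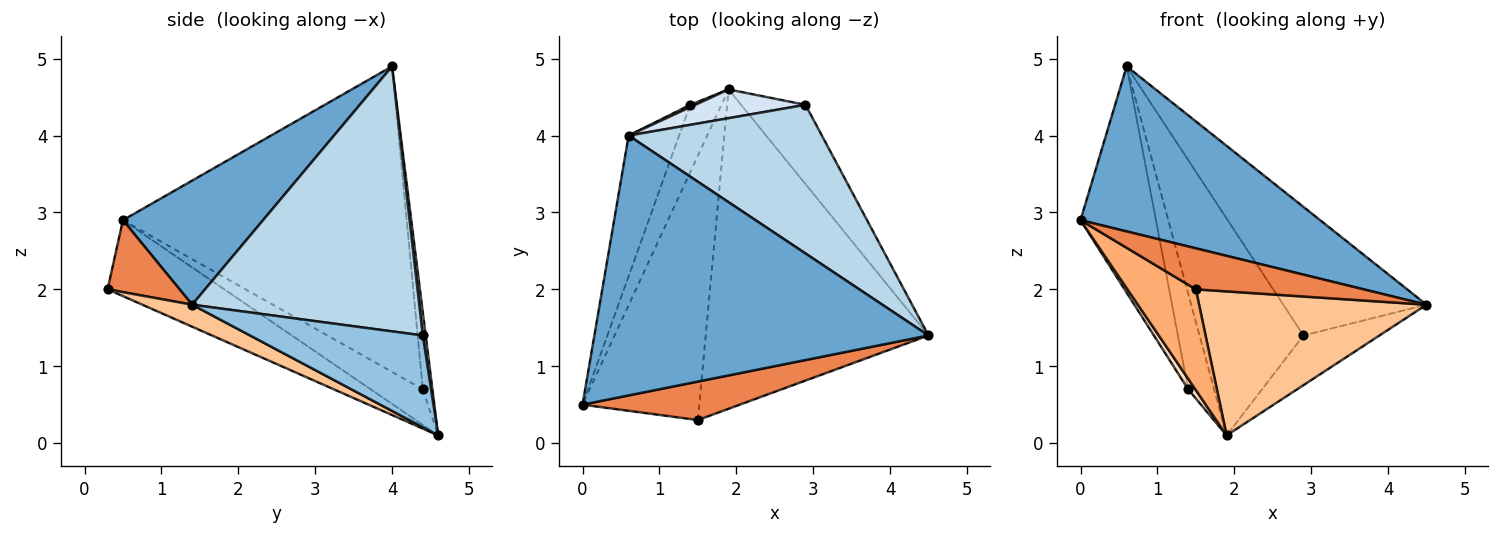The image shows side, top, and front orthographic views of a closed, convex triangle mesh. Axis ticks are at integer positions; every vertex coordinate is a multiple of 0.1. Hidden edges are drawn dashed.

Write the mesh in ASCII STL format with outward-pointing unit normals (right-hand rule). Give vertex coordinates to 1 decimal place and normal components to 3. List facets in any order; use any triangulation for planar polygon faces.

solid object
 facet normal 0.299 -0.512 0.805
  outer loop
   vertex 0.6 4.0 4.9
   vertex 0.0 0.5 2.9
   vertex 4.5 1.4 1.8
  endloop
 endfacet
 facet normal 0.770 0.339 -0.540
  outer loop
   vertex 2.9 4.4 1.4
   vertex 4.5 1.4 1.8
   vertex 1.9 4.6 0.1
  endloop
 endfacet
 facet normal 0.720 0.454 0.525
  outer loop
   vertex 2.9 4.4 1.4
   vertex 0.6 4.0 4.9
   vertex 4.5 1.4 1.8
  endloop
 endfacet
 facet normal 0.027 0.991 0.131
  outer loop
   vertex 2.9 4.4 1.4
   vertex 1.9 4.6 0.1
   vertex 0.6 4.0 4.9
  endloop
 endfacet
 facet normal 0.299 -0.696 0.653
  outer loop
   vertex 1.5 0.3 2.0
   vertex 4.5 1.4 1.8
   vertex 0.0 0.5 2.9
  endloop
 endfacet
 facet normal -0.520 -0.304 -0.798
  outer loop
   vertex 1.5 0.3 2.0
   vertex 0.0 0.5 2.9
   vertex 1.9 4.6 0.1
  endloop
 endfacet
 facet normal 0.090 -0.410 -0.908
  outer loop
   vertex 1.5 0.3 2.0
   vertex 1.9 4.6 0.1
   vertex 4.5 1.4 1.8
  endloop
 endfacet
 facet normal -0.747 -0.102 -0.657
  outer loop
   vertex 1.4 4.4 0.7
   vertex 1.9 4.6 0.1
   vertex 0.0 0.5 2.9
  endloop
 endfacet
 facet normal -0.954 0.254 -0.158
  outer loop
   vertex 1.4 4.4 0.7
   vertex 0.0 0.5 2.9
   vertex 0.6 4.0 4.9
  endloop
 endfacet
 facet normal -0.347 0.937 0.023
  outer loop
   vertex 1.4 4.4 0.7
   vertex 0.6 4.0 4.9
   vertex 1.9 4.6 0.1
  endloop
 endfacet
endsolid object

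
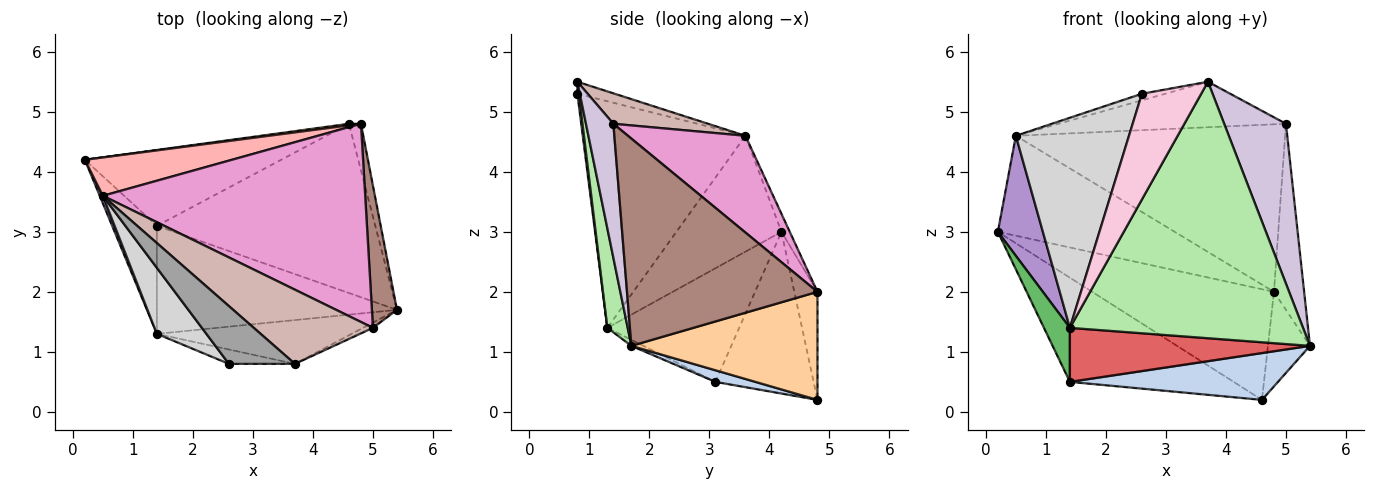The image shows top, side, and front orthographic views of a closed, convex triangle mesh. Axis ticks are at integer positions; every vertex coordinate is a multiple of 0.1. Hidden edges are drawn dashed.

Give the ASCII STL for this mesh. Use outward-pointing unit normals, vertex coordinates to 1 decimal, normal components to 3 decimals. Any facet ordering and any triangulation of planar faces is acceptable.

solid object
 facet normal -0.436 0.728 -0.530
  outer loop
   vertex 1.4 3.1 0.5
   vertex 0.2 4.2 3.0
   vertex 4.6 4.8 0.2
  endloop
 endfacet
 facet normal 0.051 -0.266 -0.963
  outer loop
   vertex 1.4 3.1 0.5
   vertex 4.6 4.8 0.2
   vertex 5.4 1.7 1.1
  endloop
 endfacet
 facet normal -0.126 0.992 0.014
  outer loop
   vertex 4.8 4.8 2.0
   vertex 4.6 4.8 0.2
   vertex 0.2 4.2 3.0
  endloop
 endfacet
 facet normal 0.970 0.219 -0.108
  outer loop
   vertex 4.8 4.8 2.0
   vertex 5.4 1.7 1.1
   vertex 4.6 4.8 0.2
  endloop
 endfacet
 facet normal -0.915 -0.180 -0.360
  outer loop
   vertex 1.4 1.3 1.4
   vertex 0.2 4.2 3.0
   vertex 1.4 3.1 0.5
  endloop
 endfacet
 facet normal 0.086 -0.982 -0.168
  outer loop
   vertex 1.4 1.3 1.4
   vertex 5.4 1.7 1.1
   vertex 3.7 0.8 5.5
  endloop
 endfacet
 facet normal -0.022 -0.447 -0.894
  outer loop
   vertex 1.4 1.3 1.4
   vertex 1.4 3.1 0.5
   vertex 5.4 1.7 1.1
  endloop
 endfacet
 facet normal -0.044 0.933 0.358
  outer loop
   vertex 0.5 3.6 4.6
   vertex 4.8 4.8 2.0
   vertex 0.2 4.2 3.0
  endloop
 endfacet
 facet normal -0.919 -0.394 0.025
  outer loop
   vertex 0.5 3.6 4.6
   vertex 0.2 4.2 3.0
   vertex 1.4 1.3 1.4
  endloop
 endfacet
 facet normal 0.405 -0.914 -0.030
  outer loop
   vertex 5.0 1.4 4.8
   vertex 3.7 0.8 5.5
   vertex 5.4 1.7 1.1
  endloop
 endfacet
 facet normal 0.981 0.155 0.119
  outer loop
   vertex 5.0 1.4 4.8
   vertex 5.4 1.7 1.1
   vertex 4.8 4.8 2.0
  endloop
 endfacet
 facet normal 0.213 0.511 0.833
  outer loop
   vertex 5.0 1.4 4.8
   vertex 0.5 3.6 4.6
   vertex 3.7 0.8 5.5
  endloop
 endfacet
 facet normal 0.271 0.621 0.735
  outer loop
   vertex 5.0 1.4 4.8
   vertex 4.8 4.8 2.0
   vertex 0.5 3.6 4.6
  endloop
 endfacet
 facet normal 0.024 -0.991 -0.135
  outer loop
   vertex 2.6 0.8 5.3
   vertex 1.4 1.3 1.4
   vertex 3.7 0.8 5.5
  endloop
 endfacet
 facet normal -0.178 0.111 0.978
  outer loop
   vertex 2.6 0.8 5.3
   vertex 3.7 0.8 5.5
   vertex 0.5 3.6 4.6
  endloop
 endfacet
 facet normal -0.808 -0.562 0.177
  outer loop
   vertex 2.6 0.8 5.3
   vertex 0.5 3.6 4.6
   vertex 1.4 1.3 1.4
  endloop
 endfacet
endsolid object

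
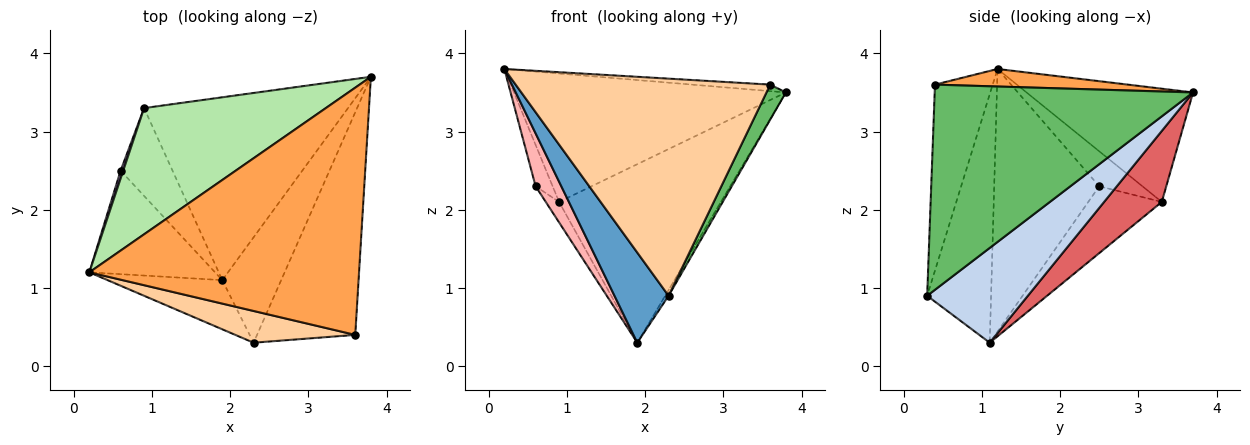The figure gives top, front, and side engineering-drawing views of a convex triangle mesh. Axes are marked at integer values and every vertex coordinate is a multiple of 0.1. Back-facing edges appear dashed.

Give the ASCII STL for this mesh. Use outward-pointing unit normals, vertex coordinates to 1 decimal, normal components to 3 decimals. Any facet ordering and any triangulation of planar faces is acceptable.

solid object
 facet normal -0.720 -0.609 -0.332
  outer loop
   vertex 1.9 1.1 0.3
   vertex 2.3 0.3 0.9
   vertex 0.2 1.2 3.8
  endloop
 endfacet
 facet normal 0.849 0.029 -0.528
  outer loop
   vertex 1.9 1.1 0.3
   vertex 3.8 3.7 3.5
   vertex 2.3 0.3 0.9
  endloop
 endfacet
 facet normal 0.065 0.026 0.998
  outer loop
   vertex 3.6 0.4 3.6
   vertex 3.8 3.7 3.5
   vertex 0.2 1.2 3.8
  endloop
 endfacet
 facet normal -0.219 -0.965 0.141
  outer loop
   vertex 3.6 0.4 3.6
   vertex 0.2 1.2 3.8
   vertex 2.3 0.3 0.9
  endloop
 endfacet
 facet normal 0.900 -0.068 -0.431
  outer loop
   vertex 3.6 0.4 3.6
   vertex 2.3 0.3 0.9
   vertex 3.8 3.7 3.5
  endloop
 endfacet
 facet normal -0.400 0.653 0.642
  outer loop
   vertex 0.9 3.3 2.1
   vertex 0.2 1.2 3.8
   vertex 3.8 3.7 3.5
  endloop
 endfacet
 facet normal 0.242 0.678 -0.694
  outer loop
   vertex 0.9 3.3 2.1
   vertex 3.8 3.7 3.5
   vertex 1.9 1.1 0.3
  endloop
 endfacet
 facet normal -0.881 -0.216 -0.422
  outer loop
   vertex 0.6 2.5 2.3
   vertex 1.9 1.1 0.3
   vertex 0.2 1.2 3.8
  endloop
 endfacet
 facet normal -0.928 0.365 0.069
  outer loop
   vertex 0.6 2.5 2.3
   vertex 0.2 1.2 3.8
   vertex 0.9 3.3 2.1
  endloop
 endfacet
 facet normal -0.782 0.141 -0.607
  outer loop
   vertex 0.6 2.5 2.3
   vertex 0.9 3.3 2.1
   vertex 1.9 1.1 0.3
  endloop
 endfacet
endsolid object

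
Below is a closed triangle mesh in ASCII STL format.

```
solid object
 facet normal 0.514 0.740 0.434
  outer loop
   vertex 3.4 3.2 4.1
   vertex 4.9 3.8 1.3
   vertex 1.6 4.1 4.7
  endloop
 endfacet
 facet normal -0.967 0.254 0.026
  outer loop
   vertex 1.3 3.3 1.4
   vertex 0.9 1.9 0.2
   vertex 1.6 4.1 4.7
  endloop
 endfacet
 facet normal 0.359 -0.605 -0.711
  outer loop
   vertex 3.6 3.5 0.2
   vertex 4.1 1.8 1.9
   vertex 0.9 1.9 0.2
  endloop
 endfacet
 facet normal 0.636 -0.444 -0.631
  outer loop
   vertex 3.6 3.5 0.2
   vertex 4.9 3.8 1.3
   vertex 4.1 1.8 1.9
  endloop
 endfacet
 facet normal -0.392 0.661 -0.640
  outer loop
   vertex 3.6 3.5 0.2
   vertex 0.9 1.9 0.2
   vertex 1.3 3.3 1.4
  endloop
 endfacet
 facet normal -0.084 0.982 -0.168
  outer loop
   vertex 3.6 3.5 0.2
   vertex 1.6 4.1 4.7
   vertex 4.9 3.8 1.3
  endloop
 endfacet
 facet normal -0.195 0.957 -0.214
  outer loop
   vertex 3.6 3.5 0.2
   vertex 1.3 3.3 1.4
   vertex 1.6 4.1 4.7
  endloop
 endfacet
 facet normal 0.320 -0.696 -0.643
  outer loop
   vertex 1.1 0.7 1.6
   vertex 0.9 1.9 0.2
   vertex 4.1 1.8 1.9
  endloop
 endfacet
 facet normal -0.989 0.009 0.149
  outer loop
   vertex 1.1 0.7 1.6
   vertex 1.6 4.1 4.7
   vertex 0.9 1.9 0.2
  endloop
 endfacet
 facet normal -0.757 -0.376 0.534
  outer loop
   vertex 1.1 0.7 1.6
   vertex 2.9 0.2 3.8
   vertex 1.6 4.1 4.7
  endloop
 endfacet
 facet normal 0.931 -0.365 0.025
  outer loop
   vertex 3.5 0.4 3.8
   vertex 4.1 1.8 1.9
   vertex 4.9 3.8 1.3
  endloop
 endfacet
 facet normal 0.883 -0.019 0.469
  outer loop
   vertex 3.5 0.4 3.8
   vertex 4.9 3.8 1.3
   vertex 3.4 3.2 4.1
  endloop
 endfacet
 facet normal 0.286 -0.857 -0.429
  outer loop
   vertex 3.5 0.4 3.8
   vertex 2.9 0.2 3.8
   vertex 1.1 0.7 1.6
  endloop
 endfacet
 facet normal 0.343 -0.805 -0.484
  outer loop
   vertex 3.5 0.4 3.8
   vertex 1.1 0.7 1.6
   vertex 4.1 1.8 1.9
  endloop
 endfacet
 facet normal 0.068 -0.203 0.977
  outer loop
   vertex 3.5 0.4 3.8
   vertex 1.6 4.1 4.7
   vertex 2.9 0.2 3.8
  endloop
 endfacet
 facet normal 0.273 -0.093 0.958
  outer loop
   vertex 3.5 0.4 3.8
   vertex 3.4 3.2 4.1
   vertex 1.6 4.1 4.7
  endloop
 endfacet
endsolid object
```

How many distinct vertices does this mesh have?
10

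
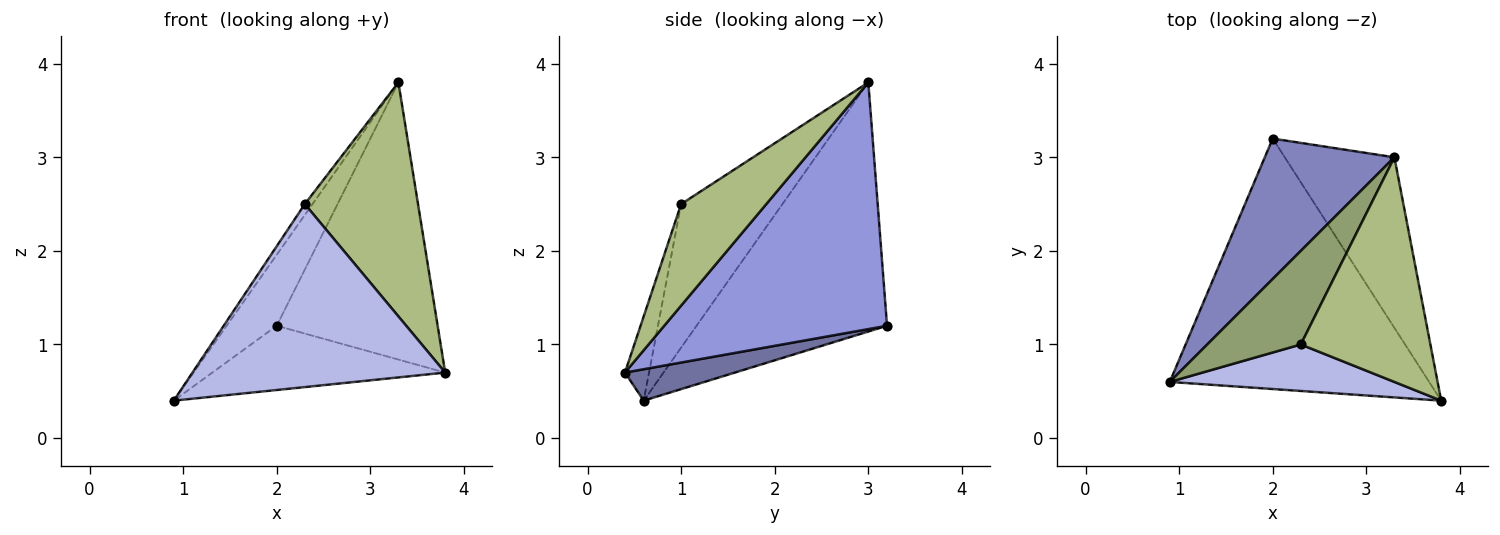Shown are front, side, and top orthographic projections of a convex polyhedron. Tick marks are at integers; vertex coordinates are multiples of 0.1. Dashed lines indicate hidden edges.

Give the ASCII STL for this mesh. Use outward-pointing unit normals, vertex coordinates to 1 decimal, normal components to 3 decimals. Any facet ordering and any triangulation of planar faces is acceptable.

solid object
 facet normal 0.117 0.247 -0.962
  outer loop
   vertex 2.0 3.2 1.2
   vertex 3.8 0.4 0.7
   vertex 0.9 0.6 0.4
  endloop
 endfacet
 facet normal -0.864 0.227 0.449
  outer loop
   vertex 3.3 3.0 3.8
   vertex 2.0 3.2 1.2
   vertex 0.9 0.6 0.4
  endloop
 endfacet
 facet normal 0.763 0.551 -0.339
  outer loop
   vertex 3.3 3.0 3.8
   vertex 3.8 0.4 0.7
   vertex 2.0 3.2 1.2
  endloop
 endfacet
 facet normal -0.092 -0.965 0.245
  outer loop
   vertex 2.3 1.0 2.5
   vertex 0.9 0.6 0.4
   vertex 3.8 0.4 0.7
  endloop
 endfacet
 facet normal -0.836 0.064 0.545
  outer loop
   vertex 2.3 1.0 2.5
   vertex 3.3 3.0 3.8
   vertex 0.9 0.6 0.4
  endloop
 endfacet
 facet normal 0.477 -0.634 0.609
  outer loop
   vertex 2.3 1.0 2.5
   vertex 3.8 0.4 0.7
   vertex 3.3 3.0 3.8
  endloop
 endfacet
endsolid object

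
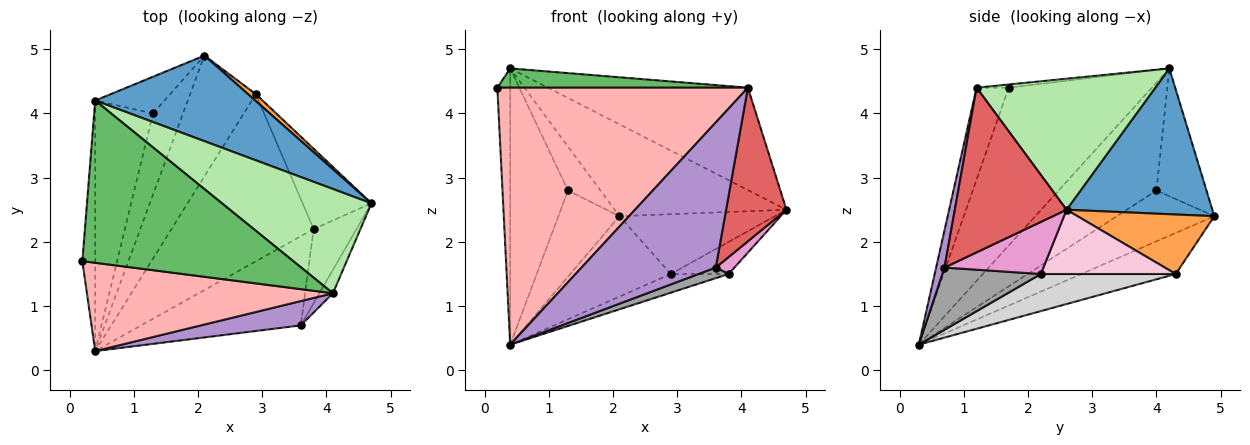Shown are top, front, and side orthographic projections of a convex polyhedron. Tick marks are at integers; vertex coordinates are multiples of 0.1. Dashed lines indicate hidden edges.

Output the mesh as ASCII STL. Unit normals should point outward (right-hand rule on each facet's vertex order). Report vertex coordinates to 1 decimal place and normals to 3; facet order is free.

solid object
 facet normal 0.528 0.622 0.579
  outer loop
   vertex 0.4 4.2 4.7
   vertex 4.7 2.6 2.5
   vertex 2.1 4.9 2.4
  endloop
 endfacet
 facet normal -0.993 0.089 -0.081
  outer loop
   vertex 0.4 4.2 4.7
   vertex 0.4 0.3 0.4
   vertex 0.2 1.7 4.4
  endloop
 endfacet
 facet normal 0.658 0.748 0.087
  outer loop
   vertex 2.9 4.3 1.5
   vertex 2.1 4.9 2.4
   vertex 4.7 2.6 2.5
  endloop
 endfacet
 facet normal -0.462 0.492 -0.738
  outer loop
   vertex 2.9 4.3 1.5
   vertex 0.4 0.3 0.4
   vertex 2.1 4.9 2.4
  endloop
 endfacet
 facet normal -0.015 -0.118 0.993
  outer loop
   vertex 4.1 1.2 4.4
   vertex 0.4 4.2 4.7
   vertex 0.2 1.7 4.4
  endloop
 endfacet
 facet normal 0.530 0.594 0.605
  outer loop
   vertex 4.1 1.2 4.4
   vertex 4.7 2.6 2.5
   vertex 0.4 4.2 4.7
  endloop
 endfacet
 facet normal 0.878 -0.474 -0.072
  outer loop
   vertex 4.1 1.2 4.4
   vertex 3.6 0.7 1.6
   vertex 4.7 2.6 2.5
  endloop
 endfacet
 facet normal -0.120 -0.939 0.323
  outer loop
   vertex 4.1 1.2 4.4
   vertex 0.2 1.7 4.4
   vertex 0.4 0.3 0.4
  endloop
 endfacet
 facet normal 0.061 -0.984 0.165
  outer loop
   vertex 4.1 1.2 4.4
   vertex 0.4 0.3 0.4
   vertex 3.6 0.7 1.6
  endloop
 endfacet
 facet normal -0.758 0.475 -0.448
  outer loop
   vertex 1.3 4.0 2.8
   vertex 2.1 4.9 2.4
   vertex 0.4 0.3 0.4
  endloop
 endfacet
 facet normal -0.764 0.495 -0.414
  outer loop
   vertex 1.3 4.0 2.8
   vertex 0.4 4.2 4.7
   vertex 2.1 4.9 2.4
  endloop
 endfacet
 facet normal -0.782 0.462 -0.419
  outer loop
   vertex 1.3 4.0 2.8
   vertex 0.4 0.3 0.4
   vertex 0.4 4.2 4.7
  endloop
 endfacet
 facet normal 0.763 -0.144 -0.630
  outer loop
   vertex 3.8 2.2 1.5
   vertex 4.7 2.6 2.5
   vertex 3.6 0.7 1.6
  endloop
 endfacet
 facet normal 0.655 0.281 -0.702
  outer loop
   vertex 3.8 2.2 1.5
   vertex 2.9 4.3 1.5
   vertex 4.7 2.6 2.5
  endloop
 endfacet
 facet normal 0.361 -0.110 -0.926
  outer loop
   vertex 3.8 2.2 1.5
   vertex 3.6 0.7 1.6
   vertex 0.4 0.3 0.4
  endloop
 endfacet
 facet normal 0.251 0.108 -0.962
  outer loop
   vertex 3.8 2.2 1.5
   vertex 0.4 0.3 0.4
   vertex 2.9 4.3 1.5
  endloop
 endfacet
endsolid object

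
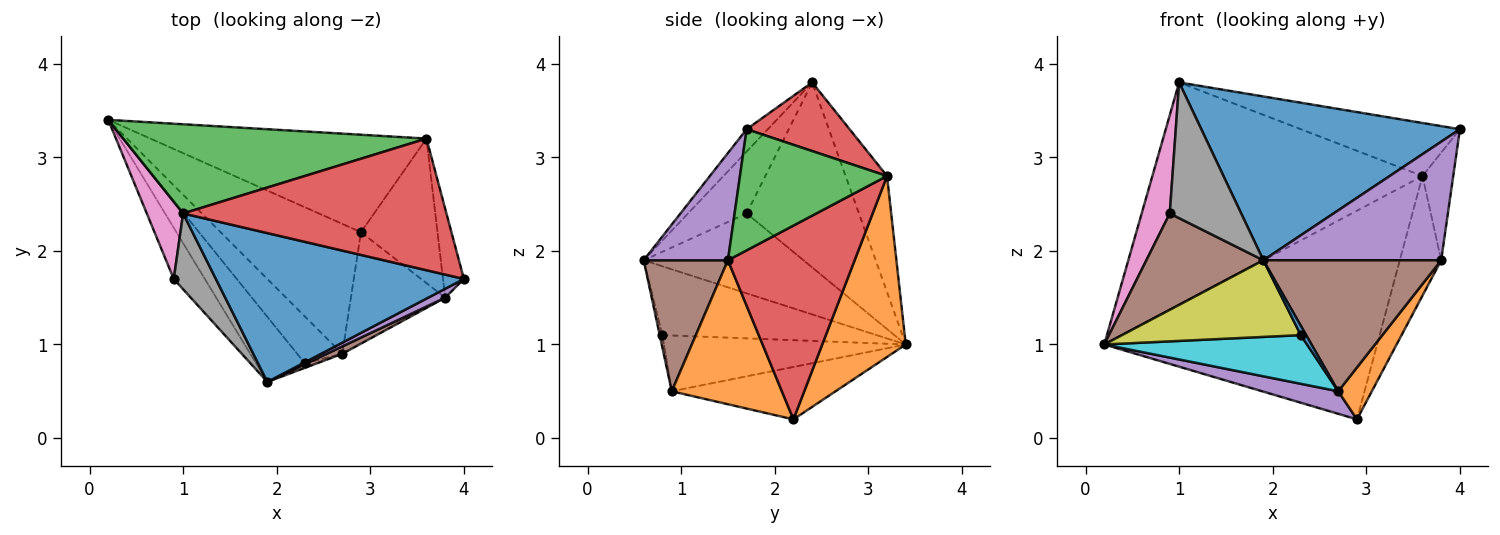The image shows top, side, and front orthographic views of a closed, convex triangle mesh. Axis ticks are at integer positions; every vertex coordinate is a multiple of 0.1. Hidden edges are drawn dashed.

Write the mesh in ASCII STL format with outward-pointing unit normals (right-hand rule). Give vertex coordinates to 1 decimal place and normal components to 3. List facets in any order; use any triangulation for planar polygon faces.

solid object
 facet normal -0.061 -0.739 0.671
  outer loop
   vertex 1.0 2.4 3.8
   vertex 1.9 0.6 1.9
   vertex 4.0 1.7 3.3
  endloop
 endfacet
 facet normal 0.267 0.873 -0.408
  outer loop
   vertex 3.6 3.2 2.8
   vertex 2.9 2.2 0.2
   vertex 0.2 3.4 1.0
  endloop
 endfacet
 facet normal -0.141 0.919 0.368
  outer loop
   vertex 3.6 3.2 2.8
   vertex 0.2 3.4 1.0
   vertex 1.0 2.4 3.8
  endloop
 endfacet
 facet normal 0.235 0.363 0.902
  outer loop
   vertex 3.6 3.2 2.8
   vertex 1.0 2.4 3.8
   vertex 4.0 1.7 3.3
  endloop
 endfacet
 facet normal -0.345 -0.160 -0.925
  outer loop
   vertex 2.7 0.9 0.5
   vertex 0.2 3.4 1.0
   vertex 2.9 2.2 0.2
  endloop
 endfacet
 facet normal -0.770 -0.564 -0.300
  outer loop
   vertex 0.9 1.7 2.4
   vertex 0.2 3.4 1.0
   vertex 1.9 0.6 1.9
  endloop
 endfacet
 facet normal -0.953 -0.238 0.187
  outer loop
   vertex 0.9 1.7 2.4
   vertex 1.0 2.4 3.8
   vertex 0.2 3.4 1.0
  endloop
 endfacet
 facet normal -0.582 -0.710 0.396
  outer loop
   vertex 0.9 1.7 2.4
   vertex 1.9 0.6 1.9
   vertex 1.0 2.4 3.8
  endloop
 endfacet
 facet normal -0.674 -0.563 -0.478
  outer loop
   vertex 2.3 0.8 1.1
   vertex 1.9 0.6 1.9
   vertex 0.2 3.4 1.0
  endloop
 endfacet
 facet normal -0.652 -0.547 -0.526
  outer loop
   vertex 2.3 0.8 1.1
   vertex 0.2 3.4 1.0
   vertex 2.7 0.9 0.5
  endloop
 endfacet
 facet normal -0.408 -0.816 -0.408
  outer loop
   vertex 2.3 0.8 1.1
   vertex 2.7 0.9 0.5
   vertex 1.9 0.6 1.9
  endloop
 endfacet
 facet normal 0.811 -0.247 -0.531
  outer loop
   vertex 3.8 1.5 1.9
   vertex 2.7 0.9 0.5
   vertex 2.9 2.2 0.2
  endloop
 endfacet
 facet normal 0.965 0.202 -0.167
  outer loop
   vertex 3.8 1.5 1.9
   vertex 3.6 3.2 2.8
   vertex 4.0 1.7 3.3
  endloop
 endfacet
 facet normal 0.890 0.291 -0.351
  outer loop
   vertex 3.8 1.5 1.9
   vertex 2.9 2.2 0.2
   vertex 3.6 3.2 2.8
  endloop
 endfacet
 facet normal 0.427 -0.902 0.068
  outer loop
   vertex 3.8 1.5 1.9
   vertex 4.0 1.7 3.3
   vertex 1.9 0.6 1.9
  endloop
 endfacet
 facet normal 0.428 -0.903 0.051
  outer loop
   vertex 3.8 1.5 1.9
   vertex 1.9 0.6 1.9
   vertex 2.7 0.9 0.5
  endloop
 endfacet
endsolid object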